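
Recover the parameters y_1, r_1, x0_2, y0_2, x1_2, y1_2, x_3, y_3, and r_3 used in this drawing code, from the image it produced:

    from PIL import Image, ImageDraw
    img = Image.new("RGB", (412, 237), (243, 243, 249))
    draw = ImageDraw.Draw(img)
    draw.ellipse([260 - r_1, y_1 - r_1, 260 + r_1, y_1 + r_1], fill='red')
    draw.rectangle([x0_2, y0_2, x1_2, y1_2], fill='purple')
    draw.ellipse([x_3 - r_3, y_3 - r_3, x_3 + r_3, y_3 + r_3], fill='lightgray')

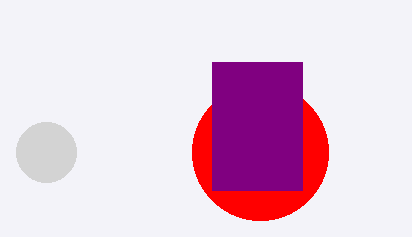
y_1 = 152; r_1 = 68; x0_2 = 212; y0_2 = 62; x1_2 = 302; y1_2 = 190; x_3 = 46; y_3 = 152; r_3 = 30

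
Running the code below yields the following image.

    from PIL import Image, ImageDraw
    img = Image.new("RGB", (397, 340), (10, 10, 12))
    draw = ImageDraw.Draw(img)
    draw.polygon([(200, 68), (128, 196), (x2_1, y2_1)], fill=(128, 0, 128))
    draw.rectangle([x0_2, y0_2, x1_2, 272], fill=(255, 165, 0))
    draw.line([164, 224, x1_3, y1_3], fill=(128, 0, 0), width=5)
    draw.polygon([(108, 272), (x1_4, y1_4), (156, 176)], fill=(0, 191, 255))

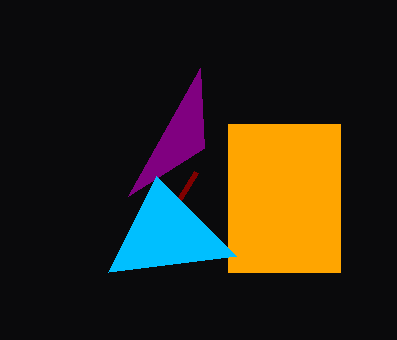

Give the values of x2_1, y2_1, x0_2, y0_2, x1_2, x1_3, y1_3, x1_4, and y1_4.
x2_1 = 204, y2_1 = 148, x0_2 = 228, y0_2 = 124, x1_2 = 340, x1_3 = 196, y1_3 = 172, x1_4 = 236, y1_4 = 256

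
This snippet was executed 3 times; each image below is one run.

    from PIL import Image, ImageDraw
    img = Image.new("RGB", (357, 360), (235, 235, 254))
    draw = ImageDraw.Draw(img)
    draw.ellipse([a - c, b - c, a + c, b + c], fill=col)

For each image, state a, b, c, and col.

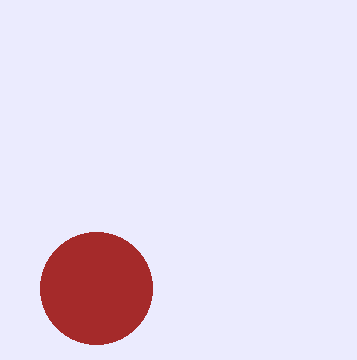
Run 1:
a = 96, b = 288, c = 56, col = 'brown'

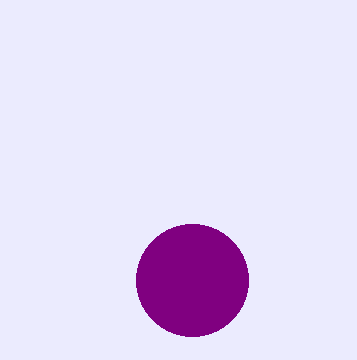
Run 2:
a = 192, b = 280, c = 56, col = 'purple'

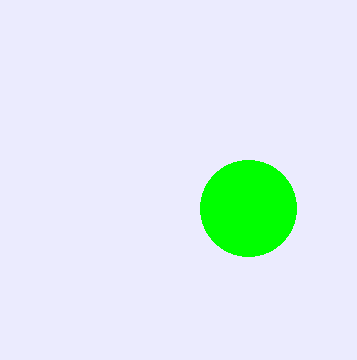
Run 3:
a = 248, b = 208, c = 48, col = 'lime'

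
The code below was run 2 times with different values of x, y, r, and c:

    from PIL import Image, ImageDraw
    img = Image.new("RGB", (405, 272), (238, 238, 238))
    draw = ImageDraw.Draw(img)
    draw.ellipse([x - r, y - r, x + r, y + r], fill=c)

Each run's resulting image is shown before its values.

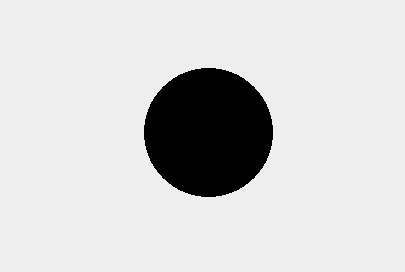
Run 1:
x = 208; y = 132; r = 64; c = 'black'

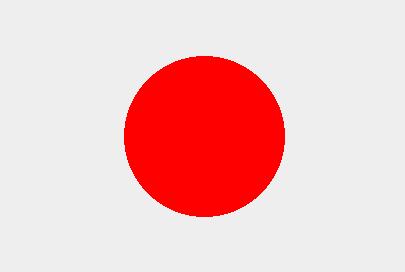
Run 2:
x = 204, y = 136, r = 80, c = 'red'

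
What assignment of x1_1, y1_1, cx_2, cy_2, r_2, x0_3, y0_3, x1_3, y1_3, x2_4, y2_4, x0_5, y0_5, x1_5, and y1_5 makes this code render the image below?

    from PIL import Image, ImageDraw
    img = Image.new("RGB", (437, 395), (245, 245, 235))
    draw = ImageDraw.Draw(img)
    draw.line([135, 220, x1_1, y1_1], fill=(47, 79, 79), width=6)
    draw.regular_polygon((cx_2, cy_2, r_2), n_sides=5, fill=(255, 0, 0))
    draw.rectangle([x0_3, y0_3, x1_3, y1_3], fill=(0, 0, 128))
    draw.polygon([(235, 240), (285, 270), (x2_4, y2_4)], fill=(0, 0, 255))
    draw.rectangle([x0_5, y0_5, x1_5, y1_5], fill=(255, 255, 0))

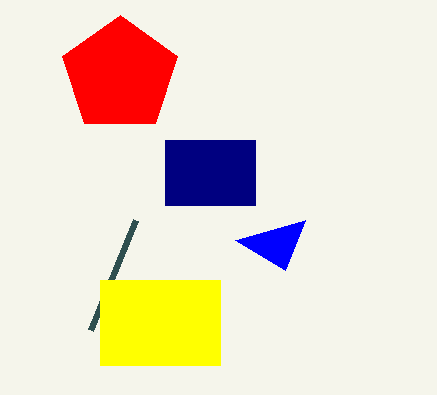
x1_1 = 90, y1_1 = 330, cx_2 = 120, cy_2 = 75, r_2 = 60, x0_3 = 165, y0_3 = 140, x1_3 = 255, y1_3 = 205, x2_4 = 305, y2_4 = 220, x0_5 = 100, y0_5 = 280, x1_5 = 220, y1_5 = 365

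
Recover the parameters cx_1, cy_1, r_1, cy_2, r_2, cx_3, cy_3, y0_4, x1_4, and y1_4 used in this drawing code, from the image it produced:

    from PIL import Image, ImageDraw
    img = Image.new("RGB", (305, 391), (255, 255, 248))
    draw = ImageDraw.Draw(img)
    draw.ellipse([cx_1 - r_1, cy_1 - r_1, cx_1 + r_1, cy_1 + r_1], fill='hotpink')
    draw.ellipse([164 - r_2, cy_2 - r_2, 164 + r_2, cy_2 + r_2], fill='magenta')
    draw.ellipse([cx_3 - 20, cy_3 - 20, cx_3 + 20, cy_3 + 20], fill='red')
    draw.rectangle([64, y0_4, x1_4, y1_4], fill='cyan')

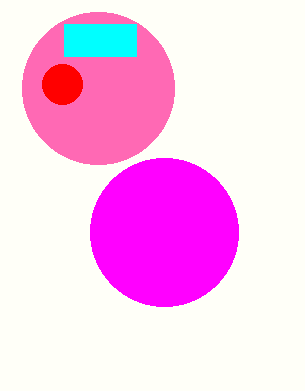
cx_1 = 98; cy_1 = 88; r_1 = 76; cy_2 = 232; r_2 = 74; cx_3 = 62; cy_3 = 84; y0_4 = 24; x1_4 = 136; y1_4 = 56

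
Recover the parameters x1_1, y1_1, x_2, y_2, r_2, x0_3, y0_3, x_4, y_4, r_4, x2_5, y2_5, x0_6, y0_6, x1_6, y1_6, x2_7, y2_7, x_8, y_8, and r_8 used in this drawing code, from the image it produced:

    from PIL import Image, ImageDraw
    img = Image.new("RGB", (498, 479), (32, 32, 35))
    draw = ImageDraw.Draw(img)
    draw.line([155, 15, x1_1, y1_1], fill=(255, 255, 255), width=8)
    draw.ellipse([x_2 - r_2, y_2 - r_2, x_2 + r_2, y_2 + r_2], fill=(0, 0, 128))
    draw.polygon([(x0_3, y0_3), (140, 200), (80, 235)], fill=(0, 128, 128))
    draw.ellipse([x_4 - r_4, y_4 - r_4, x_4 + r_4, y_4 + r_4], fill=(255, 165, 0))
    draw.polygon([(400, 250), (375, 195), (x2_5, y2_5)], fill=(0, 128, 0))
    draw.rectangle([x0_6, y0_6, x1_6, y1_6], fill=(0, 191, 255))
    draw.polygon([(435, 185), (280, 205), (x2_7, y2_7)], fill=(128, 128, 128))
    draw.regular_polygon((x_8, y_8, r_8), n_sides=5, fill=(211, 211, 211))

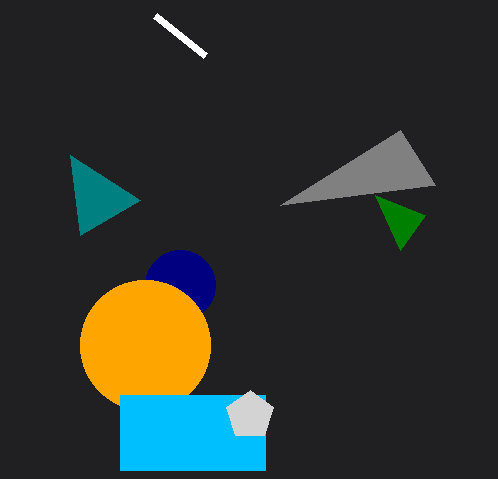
x1_1 = 205; y1_1 = 55; x_2 = 180; y_2 = 285; r_2 = 35; x0_3 = 70; y0_3 = 155; x_4 = 145; y_4 = 345; r_4 = 65; x2_5 = 425; y2_5 = 215; x0_6 = 120; y0_6 = 395; x1_6 = 265; y1_6 = 470; x2_7 = 400; y2_7 = 130; x_8 = 250; y_8 = 415; r_8 = 25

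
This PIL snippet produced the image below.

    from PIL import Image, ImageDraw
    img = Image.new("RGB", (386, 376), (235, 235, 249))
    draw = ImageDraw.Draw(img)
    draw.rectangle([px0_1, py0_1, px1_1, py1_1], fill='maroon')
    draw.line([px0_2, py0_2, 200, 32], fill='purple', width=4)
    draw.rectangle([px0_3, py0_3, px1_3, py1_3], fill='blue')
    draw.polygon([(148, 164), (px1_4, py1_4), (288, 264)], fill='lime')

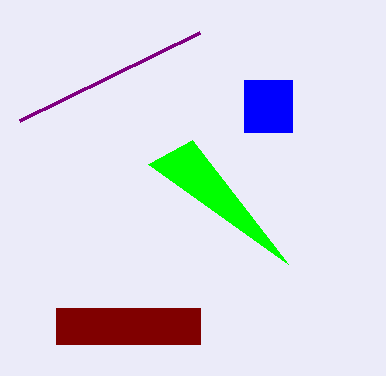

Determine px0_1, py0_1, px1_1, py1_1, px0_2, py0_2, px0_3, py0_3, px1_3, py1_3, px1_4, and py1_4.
px0_1 = 56; py0_1 = 308; px1_1 = 200; py1_1 = 344; px0_2 = 20; py0_2 = 120; px0_3 = 244; py0_3 = 80; px1_3 = 292; py1_3 = 132; px1_4 = 192; py1_4 = 140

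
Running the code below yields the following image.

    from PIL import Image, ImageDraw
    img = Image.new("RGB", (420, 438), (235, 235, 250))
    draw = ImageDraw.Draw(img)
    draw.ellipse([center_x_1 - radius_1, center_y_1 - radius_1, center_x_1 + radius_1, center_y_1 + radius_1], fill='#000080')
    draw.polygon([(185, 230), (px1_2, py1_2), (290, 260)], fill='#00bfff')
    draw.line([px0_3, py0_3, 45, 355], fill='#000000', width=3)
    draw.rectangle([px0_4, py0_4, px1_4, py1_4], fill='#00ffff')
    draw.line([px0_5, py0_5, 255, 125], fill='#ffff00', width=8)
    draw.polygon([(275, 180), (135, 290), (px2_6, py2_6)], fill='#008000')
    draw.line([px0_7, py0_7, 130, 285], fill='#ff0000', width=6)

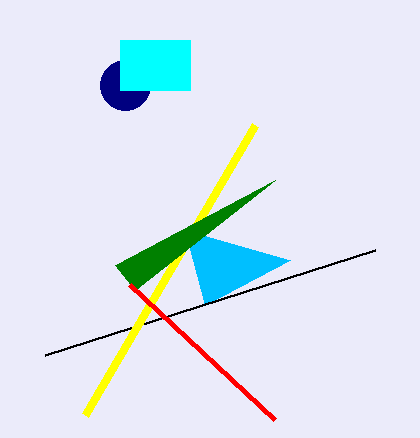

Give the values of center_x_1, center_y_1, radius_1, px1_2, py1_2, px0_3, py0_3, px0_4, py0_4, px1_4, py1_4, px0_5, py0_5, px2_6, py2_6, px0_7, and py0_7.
center_x_1 = 125, center_y_1 = 85, radius_1 = 25, px1_2 = 205, py1_2 = 305, px0_3 = 375, py0_3 = 250, px0_4 = 120, py0_4 = 40, px1_4 = 190, py1_4 = 90, px0_5 = 85, py0_5 = 415, px2_6 = 115, py2_6 = 265, px0_7 = 275, py0_7 = 420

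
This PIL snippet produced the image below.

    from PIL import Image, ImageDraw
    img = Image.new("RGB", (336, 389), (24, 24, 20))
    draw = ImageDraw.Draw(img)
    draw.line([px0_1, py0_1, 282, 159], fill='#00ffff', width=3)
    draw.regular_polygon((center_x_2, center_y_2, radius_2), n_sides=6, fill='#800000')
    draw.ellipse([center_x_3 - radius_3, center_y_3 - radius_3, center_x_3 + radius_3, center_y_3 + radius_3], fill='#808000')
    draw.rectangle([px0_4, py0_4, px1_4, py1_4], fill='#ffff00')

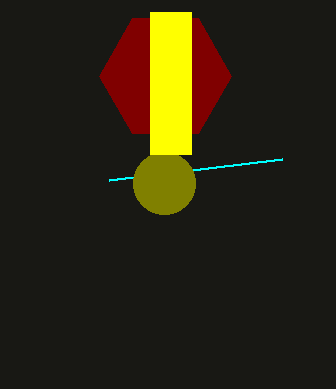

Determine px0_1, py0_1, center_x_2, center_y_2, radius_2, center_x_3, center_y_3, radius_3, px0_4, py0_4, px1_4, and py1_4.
px0_1 = 109
py0_1 = 180
center_x_2 = 165
center_y_2 = 76
radius_2 = 66
center_x_3 = 164
center_y_3 = 183
radius_3 = 31
px0_4 = 150
py0_4 = 12
px1_4 = 191
py1_4 = 154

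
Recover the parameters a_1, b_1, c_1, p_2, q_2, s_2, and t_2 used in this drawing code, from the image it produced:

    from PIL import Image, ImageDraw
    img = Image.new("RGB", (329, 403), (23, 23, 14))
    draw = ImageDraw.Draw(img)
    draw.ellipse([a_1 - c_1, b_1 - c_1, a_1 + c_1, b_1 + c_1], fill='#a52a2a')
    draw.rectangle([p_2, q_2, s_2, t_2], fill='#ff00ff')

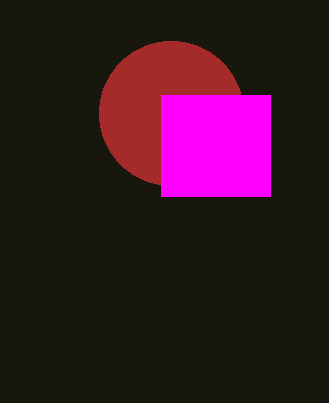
a_1 = 171; b_1 = 113; c_1 = 72; p_2 = 161; q_2 = 95; s_2 = 270; t_2 = 196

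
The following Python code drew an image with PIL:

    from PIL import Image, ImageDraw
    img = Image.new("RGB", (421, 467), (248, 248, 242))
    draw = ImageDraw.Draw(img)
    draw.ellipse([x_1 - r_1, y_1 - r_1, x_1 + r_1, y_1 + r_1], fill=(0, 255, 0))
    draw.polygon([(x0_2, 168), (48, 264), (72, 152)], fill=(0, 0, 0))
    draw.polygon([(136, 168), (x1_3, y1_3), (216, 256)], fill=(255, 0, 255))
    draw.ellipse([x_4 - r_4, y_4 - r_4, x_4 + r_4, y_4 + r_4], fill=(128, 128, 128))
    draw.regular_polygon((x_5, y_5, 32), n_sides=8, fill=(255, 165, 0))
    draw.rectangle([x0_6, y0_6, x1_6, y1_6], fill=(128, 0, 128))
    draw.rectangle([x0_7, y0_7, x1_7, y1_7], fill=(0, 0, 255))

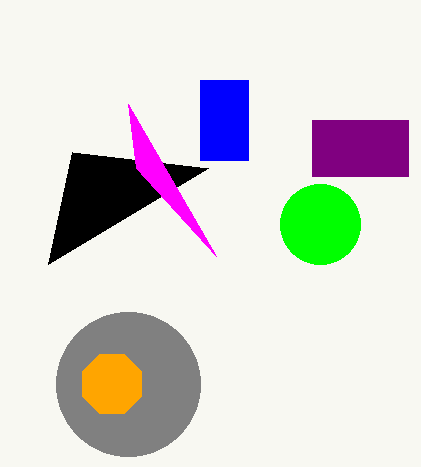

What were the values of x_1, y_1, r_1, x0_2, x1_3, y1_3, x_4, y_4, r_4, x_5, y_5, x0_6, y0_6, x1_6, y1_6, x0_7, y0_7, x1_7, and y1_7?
x_1 = 320; y_1 = 224; r_1 = 40; x0_2 = 208; x1_3 = 128; y1_3 = 104; x_4 = 128; y_4 = 384; r_4 = 72; x_5 = 112; y_5 = 384; x0_6 = 312; y0_6 = 120; x1_6 = 408; y1_6 = 176; x0_7 = 200; y0_7 = 80; x1_7 = 248; y1_7 = 160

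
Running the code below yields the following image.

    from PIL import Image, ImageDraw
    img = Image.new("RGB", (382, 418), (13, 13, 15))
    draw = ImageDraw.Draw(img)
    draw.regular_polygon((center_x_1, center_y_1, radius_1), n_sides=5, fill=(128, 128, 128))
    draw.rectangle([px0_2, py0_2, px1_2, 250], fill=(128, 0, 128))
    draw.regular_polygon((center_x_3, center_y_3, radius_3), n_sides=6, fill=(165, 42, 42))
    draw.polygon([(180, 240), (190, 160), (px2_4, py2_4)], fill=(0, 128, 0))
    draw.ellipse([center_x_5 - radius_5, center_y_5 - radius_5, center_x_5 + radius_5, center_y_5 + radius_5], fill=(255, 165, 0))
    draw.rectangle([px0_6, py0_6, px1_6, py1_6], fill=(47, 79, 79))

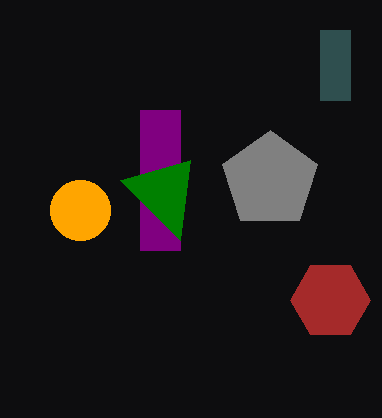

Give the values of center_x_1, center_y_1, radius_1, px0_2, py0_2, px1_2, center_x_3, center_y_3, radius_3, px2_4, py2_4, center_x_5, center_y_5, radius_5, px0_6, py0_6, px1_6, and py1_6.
center_x_1 = 270; center_y_1 = 180; radius_1 = 50; px0_2 = 140; py0_2 = 110; px1_2 = 180; center_x_3 = 330; center_y_3 = 300; radius_3 = 40; px2_4 = 120; py2_4 = 180; center_x_5 = 80; center_y_5 = 210; radius_5 = 30; px0_6 = 320; py0_6 = 30; px1_6 = 350; py1_6 = 100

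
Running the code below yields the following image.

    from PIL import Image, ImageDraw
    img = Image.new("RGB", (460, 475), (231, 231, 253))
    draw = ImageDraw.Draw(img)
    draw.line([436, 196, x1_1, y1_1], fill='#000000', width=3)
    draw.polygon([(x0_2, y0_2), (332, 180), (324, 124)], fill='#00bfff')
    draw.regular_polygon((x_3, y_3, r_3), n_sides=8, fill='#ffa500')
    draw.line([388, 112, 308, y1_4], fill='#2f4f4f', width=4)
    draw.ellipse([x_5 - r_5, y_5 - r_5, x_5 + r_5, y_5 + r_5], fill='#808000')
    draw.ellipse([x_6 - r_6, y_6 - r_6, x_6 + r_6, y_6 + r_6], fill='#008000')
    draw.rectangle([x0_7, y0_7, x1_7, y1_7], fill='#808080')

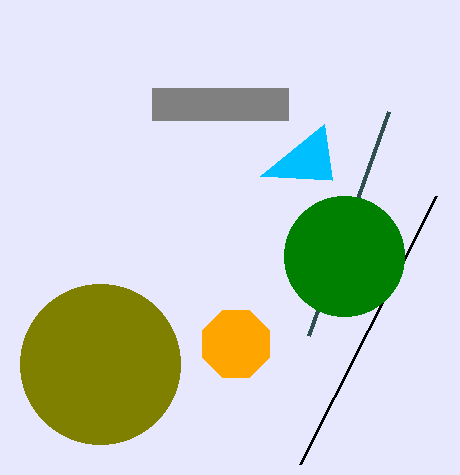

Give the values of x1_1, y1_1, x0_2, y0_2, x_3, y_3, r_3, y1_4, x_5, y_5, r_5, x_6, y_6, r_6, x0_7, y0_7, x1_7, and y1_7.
x1_1 = 300; y1_1 = 464; x0_2 = 260; y0_2 = 176; x_3 = 236; y_3 = 344; r_3 = 36; y1_4 = 336; x_5 = 100; y_5 = 364; r_5 = 80; x_6 = 344; y_6 = 256; r_6 = 60; x0_7 = 152; y0_7 = 88; x1_7 = 288; y1_7 = 120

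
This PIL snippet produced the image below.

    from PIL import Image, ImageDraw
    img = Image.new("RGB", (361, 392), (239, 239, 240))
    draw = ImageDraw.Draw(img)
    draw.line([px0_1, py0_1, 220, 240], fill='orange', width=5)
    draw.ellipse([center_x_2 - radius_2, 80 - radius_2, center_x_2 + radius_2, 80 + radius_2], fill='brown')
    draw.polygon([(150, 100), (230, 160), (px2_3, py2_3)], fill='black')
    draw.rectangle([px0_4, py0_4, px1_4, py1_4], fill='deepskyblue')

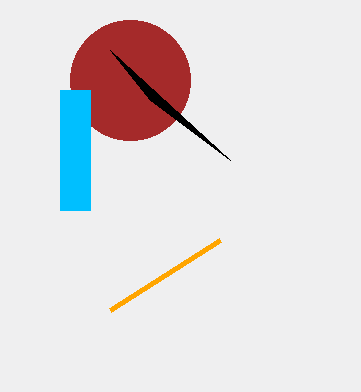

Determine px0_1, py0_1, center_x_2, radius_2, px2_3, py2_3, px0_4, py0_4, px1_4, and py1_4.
px0_1 = 110, py0_1 = 310, center_x_2 = 130, radius_2 = 60, px2_3 = 110, py2_3 = 50, px0_4 = 60, py0_4 = 90, px1_4 = 90, py1_4 = 210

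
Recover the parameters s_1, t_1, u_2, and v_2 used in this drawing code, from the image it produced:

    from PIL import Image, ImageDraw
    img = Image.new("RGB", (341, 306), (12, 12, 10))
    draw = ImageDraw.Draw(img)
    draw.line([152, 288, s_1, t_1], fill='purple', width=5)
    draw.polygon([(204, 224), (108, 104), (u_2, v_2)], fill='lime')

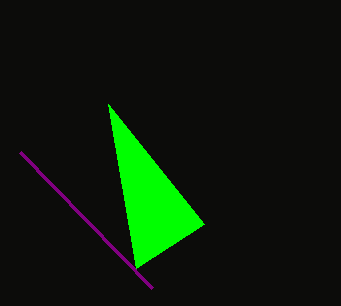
s_1 = 20; t_1 = 152; u_2 = 136; v_2 = 268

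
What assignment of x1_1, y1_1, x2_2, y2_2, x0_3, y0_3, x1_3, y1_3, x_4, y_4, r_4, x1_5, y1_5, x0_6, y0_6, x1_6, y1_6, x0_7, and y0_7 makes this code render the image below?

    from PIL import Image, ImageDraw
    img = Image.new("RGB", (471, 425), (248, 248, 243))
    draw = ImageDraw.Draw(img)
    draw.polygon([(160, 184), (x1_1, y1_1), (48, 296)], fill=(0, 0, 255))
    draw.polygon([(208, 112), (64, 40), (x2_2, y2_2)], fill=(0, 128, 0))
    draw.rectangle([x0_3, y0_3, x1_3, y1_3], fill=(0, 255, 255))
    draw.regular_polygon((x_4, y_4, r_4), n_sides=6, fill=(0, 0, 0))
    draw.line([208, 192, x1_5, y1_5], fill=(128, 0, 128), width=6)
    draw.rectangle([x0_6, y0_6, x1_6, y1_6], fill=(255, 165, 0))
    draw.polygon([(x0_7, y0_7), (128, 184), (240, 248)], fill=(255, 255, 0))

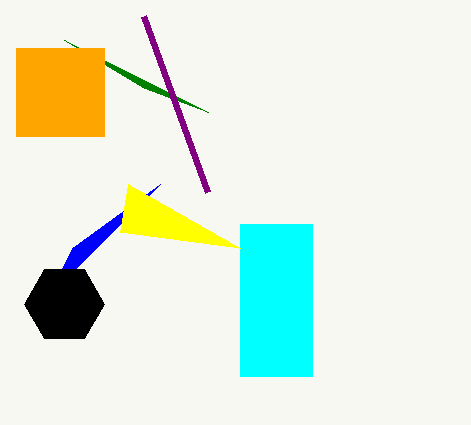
x1_1 = 72
y1_1 = 248
x2_2 = 144
y2_2 = 88
x0_3 = 240
y0_3 = 224
x1_3 = 312
y1_3 = 376
x_4 = 64
y_4 = 304
r_4 = 40
x1_5 = 144
y1_5 = 16
x0_6 = 16
y0_6 = 48
x1_6 = 104
y1_6 = 136
x0_7 = 120
y0_7 = 232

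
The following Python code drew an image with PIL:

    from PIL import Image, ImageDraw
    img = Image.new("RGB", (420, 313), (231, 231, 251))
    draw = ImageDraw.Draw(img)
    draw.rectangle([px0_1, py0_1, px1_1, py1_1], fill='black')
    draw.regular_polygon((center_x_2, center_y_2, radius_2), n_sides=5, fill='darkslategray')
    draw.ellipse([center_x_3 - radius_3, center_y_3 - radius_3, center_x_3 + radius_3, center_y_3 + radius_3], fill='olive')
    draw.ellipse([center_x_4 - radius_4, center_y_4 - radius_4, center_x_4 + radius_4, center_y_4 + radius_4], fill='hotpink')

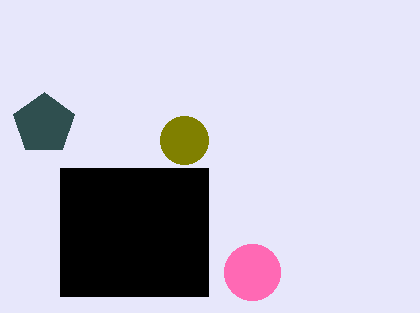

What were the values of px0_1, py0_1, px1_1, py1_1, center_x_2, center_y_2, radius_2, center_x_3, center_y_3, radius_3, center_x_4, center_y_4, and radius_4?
px0_1 = 60; py0_1 = 168; px1_1 = 208; py1_1 = 296; center_x_2 = 44; center_y_2 = 124; radius_2 = 32; center_x_3 = 184; center_y_3 = 140; radius_3 = 24; center_x_4 = 252; center_y_4 = 272; radius_4 = 28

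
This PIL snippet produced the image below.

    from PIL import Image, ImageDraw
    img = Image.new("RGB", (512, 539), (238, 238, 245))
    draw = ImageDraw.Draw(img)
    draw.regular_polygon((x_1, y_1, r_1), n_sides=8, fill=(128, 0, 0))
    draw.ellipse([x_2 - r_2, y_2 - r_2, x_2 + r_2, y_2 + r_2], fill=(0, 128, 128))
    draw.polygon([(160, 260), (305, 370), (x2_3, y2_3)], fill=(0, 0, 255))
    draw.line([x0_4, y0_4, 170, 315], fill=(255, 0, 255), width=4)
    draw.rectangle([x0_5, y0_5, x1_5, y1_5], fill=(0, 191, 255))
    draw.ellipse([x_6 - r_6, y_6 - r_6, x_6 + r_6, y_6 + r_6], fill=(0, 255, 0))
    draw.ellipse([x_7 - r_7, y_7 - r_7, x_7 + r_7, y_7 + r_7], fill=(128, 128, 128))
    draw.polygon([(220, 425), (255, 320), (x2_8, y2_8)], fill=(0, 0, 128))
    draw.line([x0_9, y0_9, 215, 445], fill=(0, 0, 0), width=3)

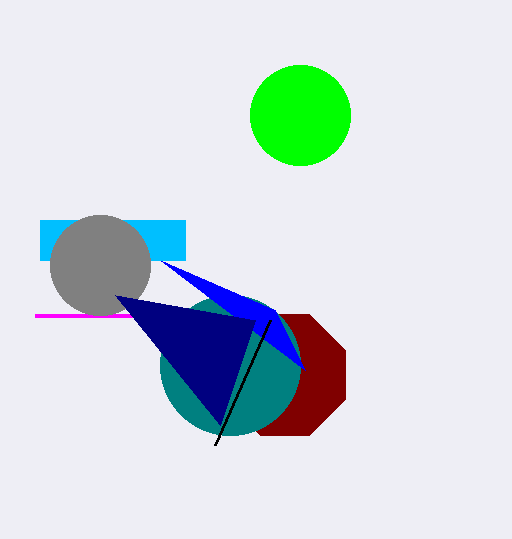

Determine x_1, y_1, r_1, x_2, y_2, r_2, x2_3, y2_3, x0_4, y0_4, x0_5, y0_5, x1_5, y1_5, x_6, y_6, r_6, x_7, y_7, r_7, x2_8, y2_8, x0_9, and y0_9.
x_1 = 285; y_1 = 375; r_1 = 65; x_2 = 230; y_2 = 365; r_2 = 70; x2_3 = 275; y2_3 = 310; x0_4 = 35; y0_4 = 315; x0_5 = 40; y0_5 = 220; x1_5 = 185; y1_5 = 260; x_6 = 300; y_6 = 115; r_6 = 50; x_7 = 100; y_7 = 265; r_7 = 50; x2_8 = 115; y2_8 = 295; x0_9 = 270; y0_9 = 320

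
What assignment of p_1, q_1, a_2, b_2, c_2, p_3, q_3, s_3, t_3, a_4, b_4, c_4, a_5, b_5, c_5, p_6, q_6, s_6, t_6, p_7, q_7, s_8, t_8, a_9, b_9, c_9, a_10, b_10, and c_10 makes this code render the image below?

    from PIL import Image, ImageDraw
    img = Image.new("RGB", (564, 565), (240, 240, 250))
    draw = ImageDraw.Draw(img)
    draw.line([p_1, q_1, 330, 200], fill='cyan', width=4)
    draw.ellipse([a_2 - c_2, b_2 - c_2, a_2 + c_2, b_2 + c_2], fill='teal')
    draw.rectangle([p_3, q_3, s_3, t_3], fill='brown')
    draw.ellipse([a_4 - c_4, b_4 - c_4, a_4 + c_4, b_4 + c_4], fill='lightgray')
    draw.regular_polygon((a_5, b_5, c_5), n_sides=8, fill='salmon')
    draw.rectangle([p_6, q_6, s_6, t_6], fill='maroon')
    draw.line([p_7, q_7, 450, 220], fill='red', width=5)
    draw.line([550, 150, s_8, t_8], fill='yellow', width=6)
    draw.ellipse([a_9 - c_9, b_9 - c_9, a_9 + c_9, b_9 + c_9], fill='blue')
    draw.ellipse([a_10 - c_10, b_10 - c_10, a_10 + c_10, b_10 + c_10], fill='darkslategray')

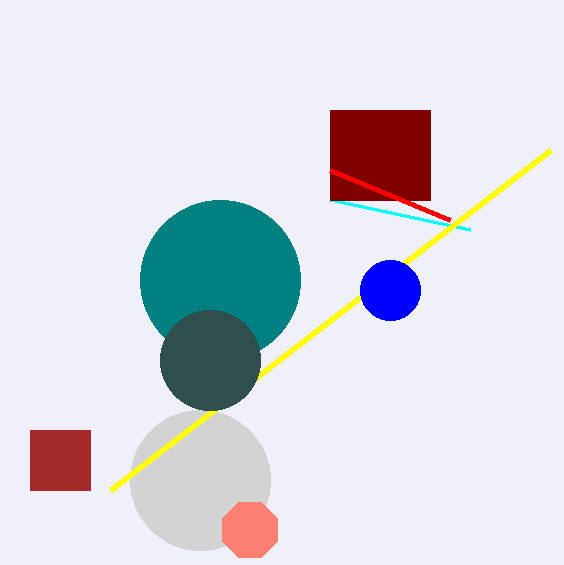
p_1 = 470, q_1 = 230, a_2 = 220, b_2 = 280, c_2 = 80, p_3 = 30, q_3 = 430, s_3 = 90, t_3 = 490, a_4 = 200, b_4 = 480, c_4 = 70, a_5 = 250, b_5 = 530, c_5 = 30, p_6 = 330, q_6 = 110, s_6 = 430, t_6 = 200, p_7 = 330, q_7 = 170, s_8 = 110, t_8 = 490, a_9 = 390, b_9 = 290, c_9 = 30, a_10 = 210, b_10 = 360, c_10 = 50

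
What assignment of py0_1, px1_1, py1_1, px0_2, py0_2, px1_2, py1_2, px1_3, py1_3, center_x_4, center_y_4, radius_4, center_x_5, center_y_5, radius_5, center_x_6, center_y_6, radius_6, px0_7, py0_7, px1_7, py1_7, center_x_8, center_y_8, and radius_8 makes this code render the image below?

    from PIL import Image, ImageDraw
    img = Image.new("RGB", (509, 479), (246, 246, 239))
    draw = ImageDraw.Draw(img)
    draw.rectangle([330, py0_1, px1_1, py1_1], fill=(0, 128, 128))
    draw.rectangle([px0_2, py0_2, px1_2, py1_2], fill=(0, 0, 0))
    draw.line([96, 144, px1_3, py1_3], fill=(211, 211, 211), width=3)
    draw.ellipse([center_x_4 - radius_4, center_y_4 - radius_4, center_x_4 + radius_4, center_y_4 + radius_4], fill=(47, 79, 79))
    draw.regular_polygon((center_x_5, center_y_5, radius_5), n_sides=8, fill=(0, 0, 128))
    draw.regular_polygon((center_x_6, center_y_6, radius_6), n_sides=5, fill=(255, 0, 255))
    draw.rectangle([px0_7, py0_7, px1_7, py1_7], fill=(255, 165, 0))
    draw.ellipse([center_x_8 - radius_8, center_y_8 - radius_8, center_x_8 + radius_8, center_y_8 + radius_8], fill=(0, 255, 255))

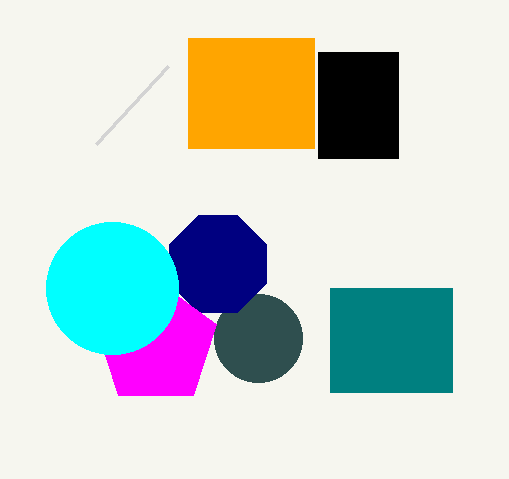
py0_1 = 288, px1_1 = 452, py1_1 = 392, px0_2 = 318, py0_2 = 52, px1_2 = 398, py1_2 = 158, px1_3 = 168, py1_3 = 66, center_x_4 = 258, center_y_4 = 338, radius_4 = 44, center_x_5 = 218, center_y_5 = 264, radius_5 = 52, center_x_6 = 156, center_y_6 = 344, radius_6 = 64, px0_7 = 188, py0_7 = 38, px1_7 = 314, py1_7 = 148, center_x_8 = 112, center_y_8 = 288, radius_8 = 66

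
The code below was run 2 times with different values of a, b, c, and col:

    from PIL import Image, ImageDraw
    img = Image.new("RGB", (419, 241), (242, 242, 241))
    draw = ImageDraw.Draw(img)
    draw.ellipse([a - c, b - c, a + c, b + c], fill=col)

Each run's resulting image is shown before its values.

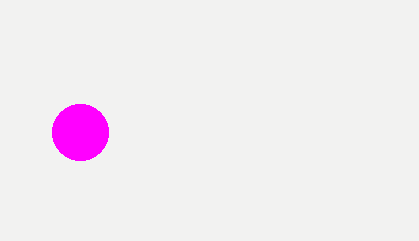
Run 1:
a = 80
b = 132
c = 28
col = 'magenta'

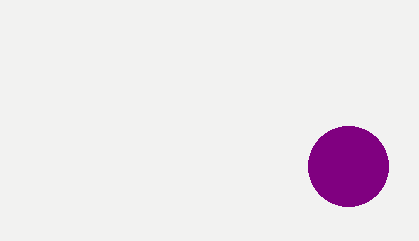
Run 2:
a = 348, b = 166, c = 40, col = 'purple'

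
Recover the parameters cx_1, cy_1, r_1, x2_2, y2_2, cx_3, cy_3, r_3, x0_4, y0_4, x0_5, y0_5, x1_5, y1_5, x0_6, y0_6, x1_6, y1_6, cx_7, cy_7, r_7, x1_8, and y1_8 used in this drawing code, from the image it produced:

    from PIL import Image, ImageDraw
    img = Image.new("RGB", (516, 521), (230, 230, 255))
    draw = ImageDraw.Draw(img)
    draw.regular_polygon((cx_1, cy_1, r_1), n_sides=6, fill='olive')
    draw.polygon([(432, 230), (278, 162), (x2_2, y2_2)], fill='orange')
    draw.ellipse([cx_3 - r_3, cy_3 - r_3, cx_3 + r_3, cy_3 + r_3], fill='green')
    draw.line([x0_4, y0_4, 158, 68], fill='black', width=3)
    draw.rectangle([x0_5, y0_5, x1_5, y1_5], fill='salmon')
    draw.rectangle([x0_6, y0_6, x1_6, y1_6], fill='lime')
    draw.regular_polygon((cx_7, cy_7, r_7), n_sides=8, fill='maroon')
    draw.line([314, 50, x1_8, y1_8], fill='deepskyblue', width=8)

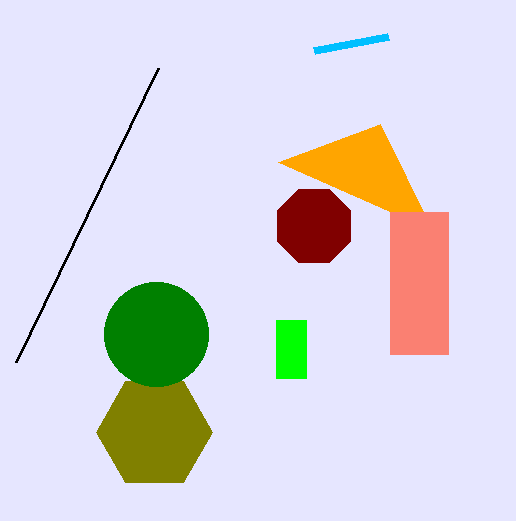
cx_1 = 154; cy_1 = 432; r_1 = 58; x2_2 = 380; y2_2 = 124; cx_3 = 156; cy_3 = 334; r_3 = 52; x0_4 = 16; y0_4 = 362; x0_5 = 390; y0_5 = 212; x1_5 = 448; y1_5 = 354; x0_6 = 276; y0_6 = 320; x1_6 = 306; y1_6 = 378; cx_7 = 314; cy_7 = 226; r_7 = 40; x1_8 = 388; y1_8 = 36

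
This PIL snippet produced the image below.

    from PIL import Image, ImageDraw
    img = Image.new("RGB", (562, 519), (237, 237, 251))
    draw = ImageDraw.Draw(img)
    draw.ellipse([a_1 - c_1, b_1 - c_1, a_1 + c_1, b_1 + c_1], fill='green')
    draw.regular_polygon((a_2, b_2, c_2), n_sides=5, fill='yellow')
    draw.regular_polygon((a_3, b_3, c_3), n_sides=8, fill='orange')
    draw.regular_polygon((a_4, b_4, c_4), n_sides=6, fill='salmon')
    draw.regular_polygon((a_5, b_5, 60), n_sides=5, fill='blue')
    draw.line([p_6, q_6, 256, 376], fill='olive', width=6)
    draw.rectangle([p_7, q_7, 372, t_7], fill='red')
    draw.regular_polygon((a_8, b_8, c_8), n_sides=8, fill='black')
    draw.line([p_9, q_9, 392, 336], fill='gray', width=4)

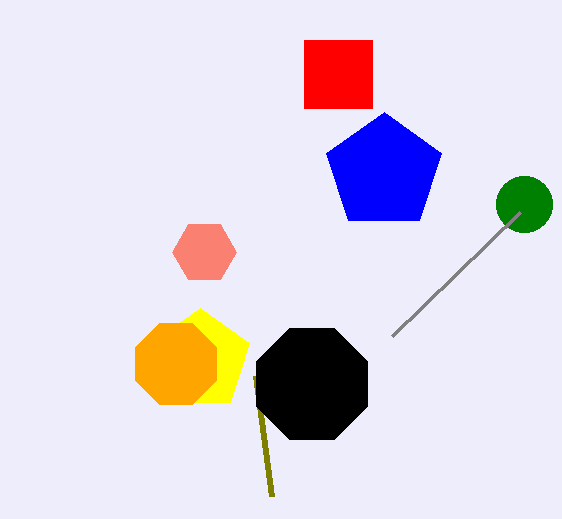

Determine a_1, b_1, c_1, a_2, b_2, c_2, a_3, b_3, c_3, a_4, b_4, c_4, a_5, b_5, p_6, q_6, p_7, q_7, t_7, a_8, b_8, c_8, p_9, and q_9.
a_1 = 524; b_1 = 204; c_1 = 28; a_2 = 200; b_2 = 360; c_2 = 52; a_3 = 176; b_3 = 364; c_3 = 44; a_4 = 204; b_4 = 252; c_4 = 32; a_5 = 384; b_5 = 172; p_6 = 272; q_6 = 496; p_7 = 304; q_7 = 40; t_7 = 108; a_8 = 312; b_8 = 384; c_8 = 60; p_9 = 520; q_9 = 212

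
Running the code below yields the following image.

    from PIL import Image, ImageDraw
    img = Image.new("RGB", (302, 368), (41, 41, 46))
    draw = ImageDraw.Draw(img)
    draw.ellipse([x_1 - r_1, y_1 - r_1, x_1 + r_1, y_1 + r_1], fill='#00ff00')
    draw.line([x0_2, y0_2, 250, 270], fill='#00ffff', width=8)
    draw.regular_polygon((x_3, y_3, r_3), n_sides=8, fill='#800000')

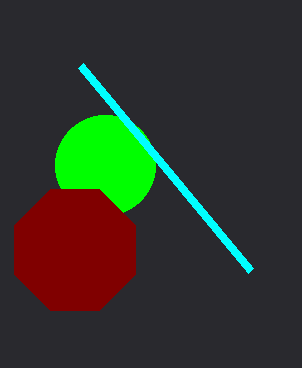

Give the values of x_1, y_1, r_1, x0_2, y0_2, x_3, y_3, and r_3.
x_1 = 105; y_1 = 165; r_1 = 50; x0_2 = 80; y0_2 = 65; x_3 = 75; y_3 = 250; r_3 = 65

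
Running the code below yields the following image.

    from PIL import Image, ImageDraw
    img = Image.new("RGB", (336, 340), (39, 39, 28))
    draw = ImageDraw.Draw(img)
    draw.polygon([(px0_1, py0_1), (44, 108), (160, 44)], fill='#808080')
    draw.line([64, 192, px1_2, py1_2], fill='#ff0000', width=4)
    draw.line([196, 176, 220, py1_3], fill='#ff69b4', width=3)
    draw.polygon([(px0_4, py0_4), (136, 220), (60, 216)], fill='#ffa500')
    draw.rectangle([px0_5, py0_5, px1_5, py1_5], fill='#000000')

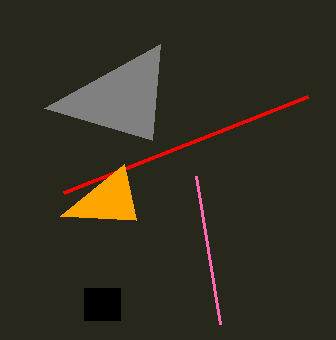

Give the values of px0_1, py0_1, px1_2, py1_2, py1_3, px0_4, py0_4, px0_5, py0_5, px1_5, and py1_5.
px0_1 = 152; py0_1 = 140; px1_2 = 308; py1_2 = 96; py1_3 = 324; px0_4 = 124; py0_4 = 164; px0_5 = 84; py0_5 = 288; px1_5 = 120; py1_5 = 320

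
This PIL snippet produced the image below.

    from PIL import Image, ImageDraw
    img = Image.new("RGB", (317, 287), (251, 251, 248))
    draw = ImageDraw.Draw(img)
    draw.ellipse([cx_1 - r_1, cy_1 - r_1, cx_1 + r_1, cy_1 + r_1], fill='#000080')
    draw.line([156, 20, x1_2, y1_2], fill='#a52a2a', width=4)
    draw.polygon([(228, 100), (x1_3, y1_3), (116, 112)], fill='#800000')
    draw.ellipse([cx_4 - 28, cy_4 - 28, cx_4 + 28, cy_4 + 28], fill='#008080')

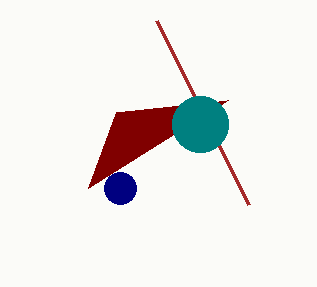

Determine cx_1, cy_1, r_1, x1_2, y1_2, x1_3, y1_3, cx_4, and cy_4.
cx_1 = 120, cy_1 = 188, r_1 = 16, x1_2 = 248, y1_2 = 204, x1_3 = 88, y1_3 = 188, cx_4 = 200, cy_4 = 124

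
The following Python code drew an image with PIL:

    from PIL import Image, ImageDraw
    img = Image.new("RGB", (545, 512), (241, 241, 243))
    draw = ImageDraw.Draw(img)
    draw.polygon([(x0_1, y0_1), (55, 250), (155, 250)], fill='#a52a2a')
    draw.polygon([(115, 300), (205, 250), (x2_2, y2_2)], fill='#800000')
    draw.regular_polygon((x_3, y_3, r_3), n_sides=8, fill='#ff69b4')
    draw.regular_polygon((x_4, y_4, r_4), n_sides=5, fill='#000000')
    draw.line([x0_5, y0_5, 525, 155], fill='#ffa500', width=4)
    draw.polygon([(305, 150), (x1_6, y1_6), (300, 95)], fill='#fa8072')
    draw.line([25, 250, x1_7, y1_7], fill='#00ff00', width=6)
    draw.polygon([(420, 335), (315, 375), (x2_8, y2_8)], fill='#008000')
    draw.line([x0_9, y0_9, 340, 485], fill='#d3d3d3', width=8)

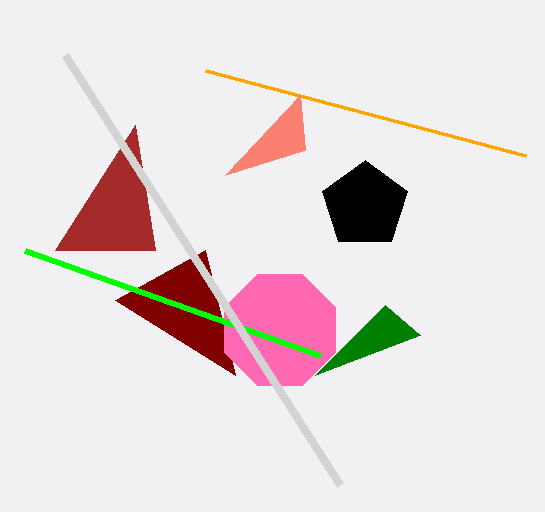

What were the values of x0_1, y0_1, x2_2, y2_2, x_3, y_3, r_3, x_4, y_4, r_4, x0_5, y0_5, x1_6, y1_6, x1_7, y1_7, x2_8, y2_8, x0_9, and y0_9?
x0_1 = 135, y0_1 = 125, x2_2 = 235, y2_2 = 375, x_3 = 280, y_3 = 330, r_3 = 60, x_4 = 365, y_4 = 205, r_4 = 45, x0_5 = 205, y0_5 = 70, x1_6 = 225, y1_6 = 175, x1_7 = 320, y1_7 = 355, x2_8 = 385, y2_8 = 305, x0_9 = 65, y0_9 = 55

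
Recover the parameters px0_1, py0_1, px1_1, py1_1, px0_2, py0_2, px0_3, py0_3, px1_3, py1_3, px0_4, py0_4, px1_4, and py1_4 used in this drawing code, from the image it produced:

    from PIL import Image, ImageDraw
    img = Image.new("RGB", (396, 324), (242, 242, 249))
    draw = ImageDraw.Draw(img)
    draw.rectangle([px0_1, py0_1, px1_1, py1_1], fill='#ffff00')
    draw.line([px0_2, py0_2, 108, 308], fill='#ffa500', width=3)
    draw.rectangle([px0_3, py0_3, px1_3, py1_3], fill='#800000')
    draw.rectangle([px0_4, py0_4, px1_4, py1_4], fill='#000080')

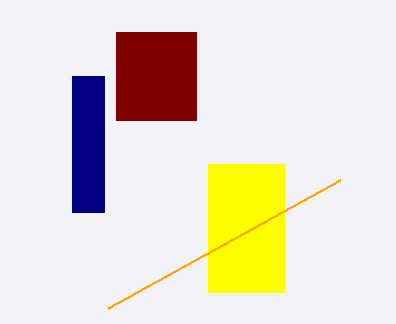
px0_1 = 208
py0_1 = 164
px1_1 = 284
py1_1 = 292
px0_2 = 340
py0_2 = 180
px0_3 = 116
py0_3 = 32
px1_3 = 196
py1_3 = 120
px0_4 = 72
py0_4 = 76
px1_4 = 104
py1_4 = 212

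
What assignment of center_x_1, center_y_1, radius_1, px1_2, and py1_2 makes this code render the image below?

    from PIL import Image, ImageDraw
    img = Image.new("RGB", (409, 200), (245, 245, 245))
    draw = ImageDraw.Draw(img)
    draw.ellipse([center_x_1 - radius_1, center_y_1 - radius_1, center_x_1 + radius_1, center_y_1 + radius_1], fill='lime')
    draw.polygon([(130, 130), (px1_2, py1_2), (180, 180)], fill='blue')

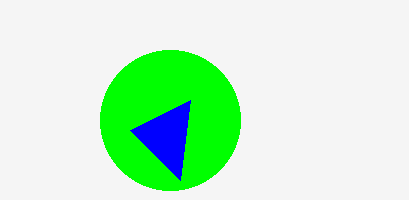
center_x_1 = 170, center_y_1 = 120, radius_1 = 70, px1_2 = 190, py1_2 = 100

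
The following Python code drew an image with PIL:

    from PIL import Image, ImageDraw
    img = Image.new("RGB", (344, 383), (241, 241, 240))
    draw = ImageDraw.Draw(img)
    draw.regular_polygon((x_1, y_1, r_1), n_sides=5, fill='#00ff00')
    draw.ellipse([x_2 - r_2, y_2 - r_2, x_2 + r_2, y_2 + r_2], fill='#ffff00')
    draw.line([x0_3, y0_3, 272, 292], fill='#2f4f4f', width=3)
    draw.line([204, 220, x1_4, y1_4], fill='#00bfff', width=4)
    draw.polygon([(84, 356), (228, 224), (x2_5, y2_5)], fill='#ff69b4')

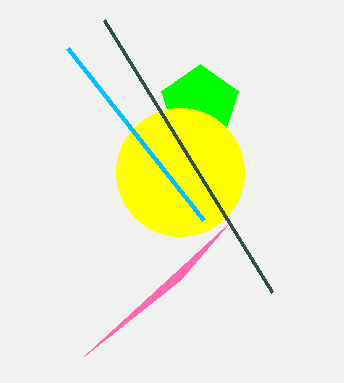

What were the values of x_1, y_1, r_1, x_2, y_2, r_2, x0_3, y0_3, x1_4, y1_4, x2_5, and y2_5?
x_1 = 200, y_1 = 104, r_1 = 40, x_2 = 180, y_2 = 172, r_2 = 64, x0_3 = 104, y0_3 = 20, x1_4 = 68, y1_4 = 48, x2_5 = 180, y2_5 = 280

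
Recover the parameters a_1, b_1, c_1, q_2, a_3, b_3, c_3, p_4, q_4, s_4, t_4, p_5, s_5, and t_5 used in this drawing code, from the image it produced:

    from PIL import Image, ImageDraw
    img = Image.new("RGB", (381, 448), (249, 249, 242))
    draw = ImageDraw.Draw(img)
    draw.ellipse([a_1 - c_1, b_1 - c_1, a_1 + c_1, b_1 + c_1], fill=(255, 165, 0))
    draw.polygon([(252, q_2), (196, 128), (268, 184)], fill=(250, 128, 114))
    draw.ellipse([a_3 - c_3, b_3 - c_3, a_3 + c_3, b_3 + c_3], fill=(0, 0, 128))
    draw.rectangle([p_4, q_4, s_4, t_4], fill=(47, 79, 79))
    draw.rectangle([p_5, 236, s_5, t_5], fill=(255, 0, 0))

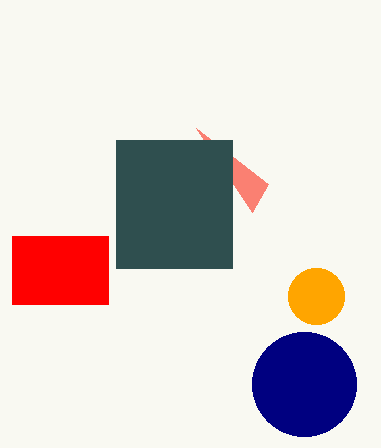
a_1 = 316
b_1 = 296
c_1 = 28
q_2 = 212
a_3 = 304
b_3 = 384
c_3 = 52
p_4 = 116
q_4 = 140
s_4 = 232
t_4 = 268
p_5 = 12
s_5 = 108
t_5 = 304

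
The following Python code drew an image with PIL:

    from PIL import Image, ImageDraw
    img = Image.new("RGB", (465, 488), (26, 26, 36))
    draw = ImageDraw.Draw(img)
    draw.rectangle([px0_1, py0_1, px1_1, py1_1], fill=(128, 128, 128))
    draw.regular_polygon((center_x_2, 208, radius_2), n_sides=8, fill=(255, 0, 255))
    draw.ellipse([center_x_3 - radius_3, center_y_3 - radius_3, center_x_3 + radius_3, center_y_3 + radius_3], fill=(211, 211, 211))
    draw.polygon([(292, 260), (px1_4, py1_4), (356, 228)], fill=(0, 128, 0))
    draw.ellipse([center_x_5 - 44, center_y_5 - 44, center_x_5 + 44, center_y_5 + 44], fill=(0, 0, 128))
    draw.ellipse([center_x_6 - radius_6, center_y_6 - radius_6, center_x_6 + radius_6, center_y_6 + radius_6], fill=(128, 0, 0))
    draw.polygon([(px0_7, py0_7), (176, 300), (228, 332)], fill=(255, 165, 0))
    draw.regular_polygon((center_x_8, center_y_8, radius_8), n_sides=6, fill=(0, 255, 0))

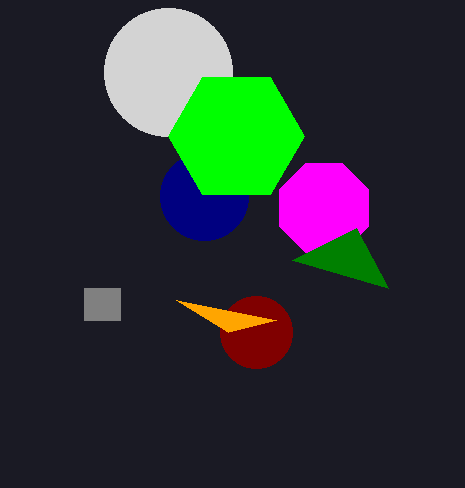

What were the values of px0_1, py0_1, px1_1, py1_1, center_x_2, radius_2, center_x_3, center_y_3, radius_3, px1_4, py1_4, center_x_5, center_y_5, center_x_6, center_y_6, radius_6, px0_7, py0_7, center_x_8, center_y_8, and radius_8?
px0_1 = 84; py0_1 = 288; px1_1 = 120; py1_1 = 320; center_x_2 = 324; radius_2 = 48; center_x_3 = 168; center_y_3 = 72; radius_3 = 64; px1_4 = 388; py1_4 = 288; center_x_5 = 204; center_y_5 = 196; center_x_6 = 256; center_y_6 = 332; radius_6 = 36; px0_7 = 276; py0_7 = 320; center_x_8 = 236; center_y_8 = 136; radius_8 = 68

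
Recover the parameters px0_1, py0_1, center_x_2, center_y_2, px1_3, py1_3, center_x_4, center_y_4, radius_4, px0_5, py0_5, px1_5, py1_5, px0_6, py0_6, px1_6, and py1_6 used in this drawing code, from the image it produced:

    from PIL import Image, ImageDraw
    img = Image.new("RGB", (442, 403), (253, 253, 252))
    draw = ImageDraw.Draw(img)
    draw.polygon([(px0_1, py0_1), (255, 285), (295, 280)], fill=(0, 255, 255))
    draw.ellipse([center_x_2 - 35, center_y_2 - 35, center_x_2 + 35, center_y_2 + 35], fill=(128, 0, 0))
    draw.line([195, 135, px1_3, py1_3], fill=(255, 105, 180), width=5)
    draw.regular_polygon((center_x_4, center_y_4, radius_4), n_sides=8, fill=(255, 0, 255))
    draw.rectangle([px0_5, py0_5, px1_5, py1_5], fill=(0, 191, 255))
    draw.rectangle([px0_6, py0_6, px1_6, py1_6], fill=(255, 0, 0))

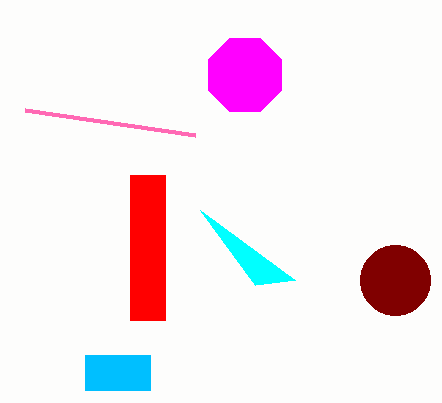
px0_1 = 200; py0_1 = 210; center_x_2 = 395; center_y_2 = 280; px1_3 = 25; py1_3 = 110; center_x_4 = 245; center_y_4 = 75; radius_4 = 40; px0_5 = 85; py0_5 = 355; px1_5 = 150; py1_5 = 390; px0_6 = 130; py0_6 = 175; px1_6 = 165; py1_6 = 320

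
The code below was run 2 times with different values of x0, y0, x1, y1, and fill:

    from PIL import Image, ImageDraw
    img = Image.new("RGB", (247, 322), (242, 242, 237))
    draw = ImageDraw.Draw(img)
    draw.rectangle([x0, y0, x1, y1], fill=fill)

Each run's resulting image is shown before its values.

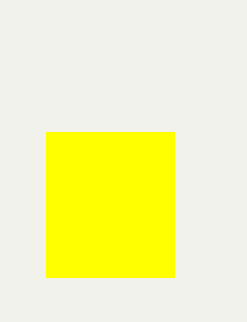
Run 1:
x0 = 46, y0 = 132, x1 = 174, y1 = 277, fill = 'yellow'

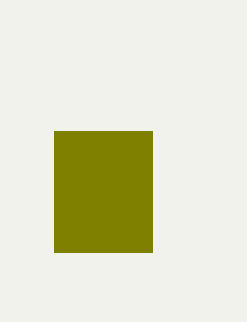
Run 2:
x0 = 54
y0 = 131
x1 = 152
y1 = 252
fill = 'olive'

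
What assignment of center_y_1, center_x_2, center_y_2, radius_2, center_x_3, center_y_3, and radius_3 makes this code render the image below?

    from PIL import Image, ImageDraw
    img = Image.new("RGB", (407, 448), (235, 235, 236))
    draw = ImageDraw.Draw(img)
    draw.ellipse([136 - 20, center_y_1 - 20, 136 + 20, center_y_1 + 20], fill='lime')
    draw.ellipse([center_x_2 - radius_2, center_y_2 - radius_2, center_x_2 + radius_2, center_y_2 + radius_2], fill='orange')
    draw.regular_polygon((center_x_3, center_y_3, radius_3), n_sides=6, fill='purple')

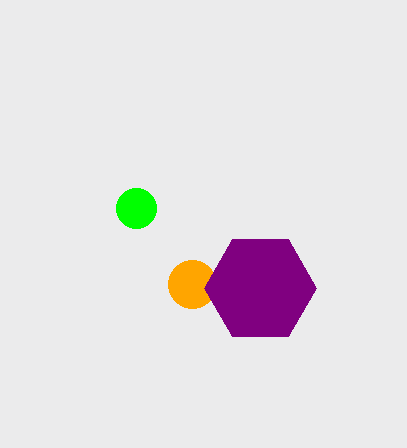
center_y_1 = 208
center_x_2 = 192
center_y_2 = 284
radius_2 = 24
center_x_3 = 260
center_y_3 = 288
radius_3 = 56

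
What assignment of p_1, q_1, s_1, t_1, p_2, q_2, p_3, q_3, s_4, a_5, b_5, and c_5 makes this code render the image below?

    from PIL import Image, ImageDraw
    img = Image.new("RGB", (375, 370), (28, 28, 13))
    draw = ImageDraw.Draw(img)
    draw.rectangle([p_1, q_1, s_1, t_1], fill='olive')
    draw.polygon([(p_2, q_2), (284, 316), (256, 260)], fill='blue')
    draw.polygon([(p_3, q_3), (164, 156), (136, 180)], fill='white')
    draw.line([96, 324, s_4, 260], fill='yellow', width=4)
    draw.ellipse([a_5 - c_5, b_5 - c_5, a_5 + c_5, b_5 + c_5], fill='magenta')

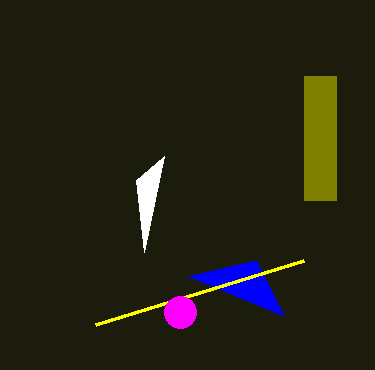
p_1 = 304; q_1 = 76; s_1 = 336; t_1 = 200; p_2 = 188; q_2 = 276; p_3 = 144; q_3 = 252; s_4 = 304; a_5 = 180; b_5 = 312; c_5 = 16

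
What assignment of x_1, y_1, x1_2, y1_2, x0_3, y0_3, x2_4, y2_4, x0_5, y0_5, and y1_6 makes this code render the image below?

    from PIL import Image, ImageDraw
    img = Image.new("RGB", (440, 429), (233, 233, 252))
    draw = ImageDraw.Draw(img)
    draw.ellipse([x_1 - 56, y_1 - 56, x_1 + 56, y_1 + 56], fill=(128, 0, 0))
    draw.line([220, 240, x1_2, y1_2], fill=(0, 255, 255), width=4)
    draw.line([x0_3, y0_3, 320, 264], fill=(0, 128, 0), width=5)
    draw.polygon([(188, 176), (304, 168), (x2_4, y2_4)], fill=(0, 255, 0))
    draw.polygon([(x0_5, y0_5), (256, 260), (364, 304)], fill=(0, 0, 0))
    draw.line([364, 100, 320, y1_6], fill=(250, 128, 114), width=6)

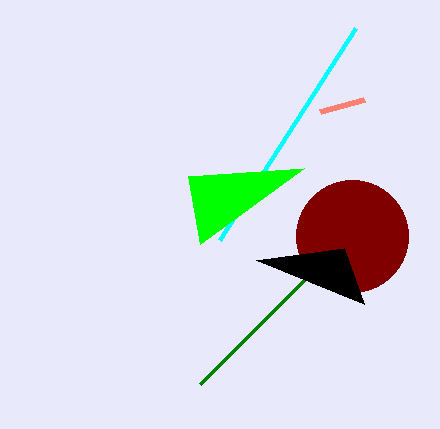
x_1 = 352, y_1 = 236, x1_2 = 356, y1_2 = 28, x0_3 = 200, y0_3 = 384, x2_4 = 200, y2_4 = 244, x0_5 = 344, y0_5 = 248, y1_6 = 112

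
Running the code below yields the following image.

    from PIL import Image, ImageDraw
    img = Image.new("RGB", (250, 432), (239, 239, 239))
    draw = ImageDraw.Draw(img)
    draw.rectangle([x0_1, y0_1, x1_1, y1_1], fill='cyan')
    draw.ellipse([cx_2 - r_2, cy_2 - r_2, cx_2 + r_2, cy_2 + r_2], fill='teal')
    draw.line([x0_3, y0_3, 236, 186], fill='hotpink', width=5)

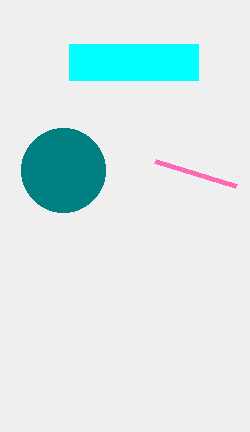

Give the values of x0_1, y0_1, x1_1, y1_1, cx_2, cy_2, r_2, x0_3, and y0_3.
x0_1 = 69
y0_1 = 44
x1_1 = 198
y1_1 = 80
cx_2 = 63
cy_2 = 170
r_2 = 42
x0_3 = 155
y0_3 = 161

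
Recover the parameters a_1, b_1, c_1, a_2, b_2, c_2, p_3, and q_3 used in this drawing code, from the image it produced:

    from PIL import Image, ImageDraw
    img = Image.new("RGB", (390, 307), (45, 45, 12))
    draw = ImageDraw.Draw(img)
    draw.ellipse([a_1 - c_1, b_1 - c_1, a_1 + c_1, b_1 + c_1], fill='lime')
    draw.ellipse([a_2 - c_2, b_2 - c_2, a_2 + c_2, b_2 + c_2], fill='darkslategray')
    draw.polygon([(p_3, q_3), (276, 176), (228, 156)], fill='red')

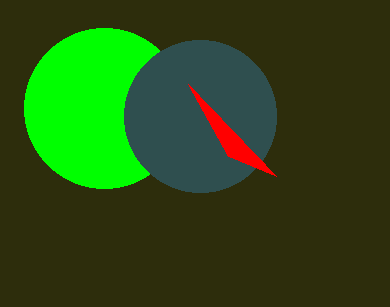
a_1 = 104
b_1 = 108
c_1 = 80
a_2 = 200
b_2 = 116
c_2 = 76
p_3 = 188
q_3 = 84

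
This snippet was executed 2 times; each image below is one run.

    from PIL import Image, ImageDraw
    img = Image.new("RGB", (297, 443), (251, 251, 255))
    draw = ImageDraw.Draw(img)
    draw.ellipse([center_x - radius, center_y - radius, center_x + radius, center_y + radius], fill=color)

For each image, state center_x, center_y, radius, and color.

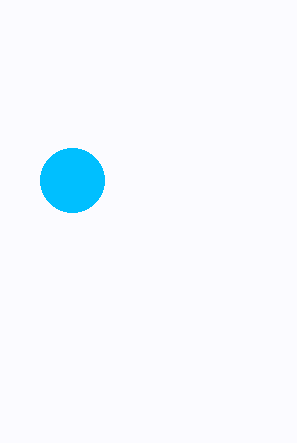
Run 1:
center_x = 72
center_y = 180
radius = 32
color = 'deepskyblue'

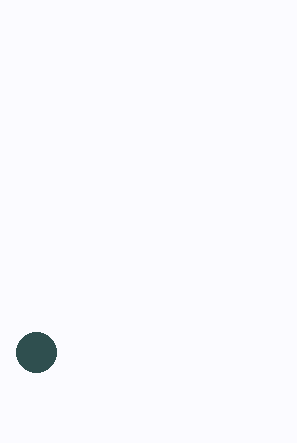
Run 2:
center_x = 36, center_y = 352, radius = 20, color = 'darkslategray'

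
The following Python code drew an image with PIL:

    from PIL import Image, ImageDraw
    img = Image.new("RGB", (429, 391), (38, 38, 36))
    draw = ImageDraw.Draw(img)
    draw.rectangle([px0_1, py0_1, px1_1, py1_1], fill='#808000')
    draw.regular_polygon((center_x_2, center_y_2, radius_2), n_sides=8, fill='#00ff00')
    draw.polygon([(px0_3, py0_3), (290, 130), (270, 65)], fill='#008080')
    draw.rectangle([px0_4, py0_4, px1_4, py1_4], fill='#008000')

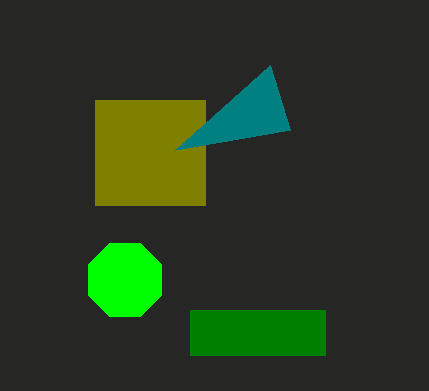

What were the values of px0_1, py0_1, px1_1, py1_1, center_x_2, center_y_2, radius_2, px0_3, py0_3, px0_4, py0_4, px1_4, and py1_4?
px0_1 = 95; py0_1 = 100; px1_1 = 205; py1_1 = 205; center_x_2 = 125; center_y_2 = 280; radius_2 = 40; px0_3 = 175; py0_3 = 150; px0_4 = 190; py0_4 = 310; px1_4 = 325; py1_4 = 355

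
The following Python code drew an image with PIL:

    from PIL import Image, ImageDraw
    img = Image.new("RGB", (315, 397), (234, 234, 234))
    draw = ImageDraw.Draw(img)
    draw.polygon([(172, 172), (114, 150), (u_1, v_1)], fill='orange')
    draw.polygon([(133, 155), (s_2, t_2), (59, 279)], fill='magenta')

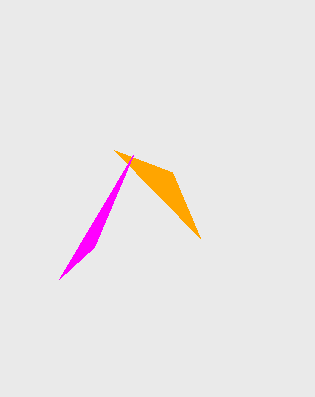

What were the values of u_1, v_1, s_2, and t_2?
u_1 = 200
v_1 = 238
s_2 = 94
t_2 = 247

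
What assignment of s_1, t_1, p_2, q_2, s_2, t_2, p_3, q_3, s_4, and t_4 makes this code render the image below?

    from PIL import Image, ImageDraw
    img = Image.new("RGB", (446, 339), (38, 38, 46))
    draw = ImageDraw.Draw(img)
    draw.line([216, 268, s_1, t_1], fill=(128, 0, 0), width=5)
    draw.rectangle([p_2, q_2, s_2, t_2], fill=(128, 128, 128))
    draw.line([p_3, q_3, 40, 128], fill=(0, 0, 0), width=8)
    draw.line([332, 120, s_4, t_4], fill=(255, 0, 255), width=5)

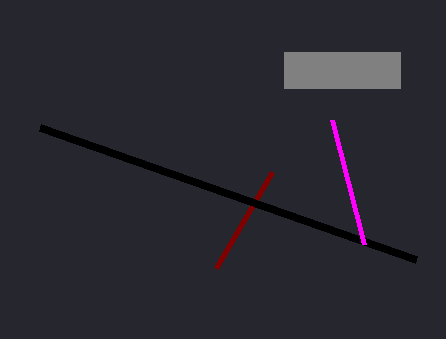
s_1 = 272, t_1 = 172, p_2 = 284, q_2 = 52, s_2 = 400, t_2 = 88, p_3 = 416, q_3 = 260, s_4 = 364, t_4 = 244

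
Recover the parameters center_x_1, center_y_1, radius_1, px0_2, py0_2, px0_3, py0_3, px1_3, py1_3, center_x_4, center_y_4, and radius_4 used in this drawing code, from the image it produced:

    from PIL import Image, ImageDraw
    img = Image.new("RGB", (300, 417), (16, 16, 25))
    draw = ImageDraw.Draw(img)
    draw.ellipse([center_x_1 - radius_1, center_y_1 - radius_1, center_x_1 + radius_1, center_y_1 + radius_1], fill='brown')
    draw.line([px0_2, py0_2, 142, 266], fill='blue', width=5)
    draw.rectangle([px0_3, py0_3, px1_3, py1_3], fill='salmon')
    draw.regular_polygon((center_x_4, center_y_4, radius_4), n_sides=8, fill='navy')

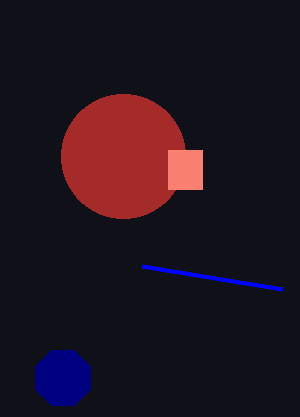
center_x_1 = 123, center_y_1 = 156, radius_1 = 62, px0_2 = 282, py0_2 = 289, px0_3 = 168, py0_3 = 150, px1_3 = 202, py1_3 = 189, center_x_4 = 63, center_y_4 = 378, radius_4 = 30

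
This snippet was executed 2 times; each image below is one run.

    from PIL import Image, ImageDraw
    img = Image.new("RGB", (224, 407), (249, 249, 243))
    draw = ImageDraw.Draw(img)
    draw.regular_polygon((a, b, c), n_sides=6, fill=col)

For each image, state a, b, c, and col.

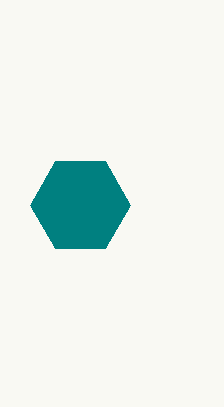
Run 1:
a = 80
b = 205
c = 50
col = 'teal'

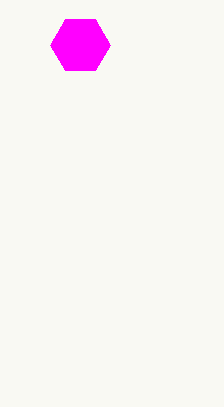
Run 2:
a = 80, b = 45, c = 30, col = 'magenta'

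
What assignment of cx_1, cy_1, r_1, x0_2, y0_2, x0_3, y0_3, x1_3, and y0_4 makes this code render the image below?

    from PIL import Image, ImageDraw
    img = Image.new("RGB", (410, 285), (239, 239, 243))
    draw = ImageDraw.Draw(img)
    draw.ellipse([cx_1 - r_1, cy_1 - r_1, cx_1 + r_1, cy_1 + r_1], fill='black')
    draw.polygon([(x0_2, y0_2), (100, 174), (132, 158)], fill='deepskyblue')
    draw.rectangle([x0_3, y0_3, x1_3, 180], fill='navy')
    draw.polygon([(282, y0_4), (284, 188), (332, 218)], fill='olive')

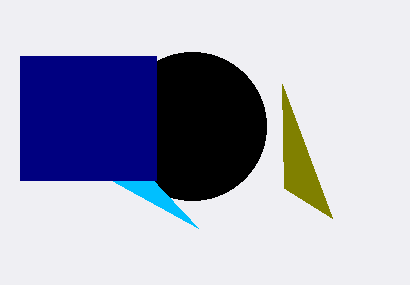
cx_1 = 192
cy_1 = 126
r_1 = 74
x0_2 = 198
y0_2 = 228
x0_3 = 20
y0_3 = 56
x1_3 = 156
y0_4 = 84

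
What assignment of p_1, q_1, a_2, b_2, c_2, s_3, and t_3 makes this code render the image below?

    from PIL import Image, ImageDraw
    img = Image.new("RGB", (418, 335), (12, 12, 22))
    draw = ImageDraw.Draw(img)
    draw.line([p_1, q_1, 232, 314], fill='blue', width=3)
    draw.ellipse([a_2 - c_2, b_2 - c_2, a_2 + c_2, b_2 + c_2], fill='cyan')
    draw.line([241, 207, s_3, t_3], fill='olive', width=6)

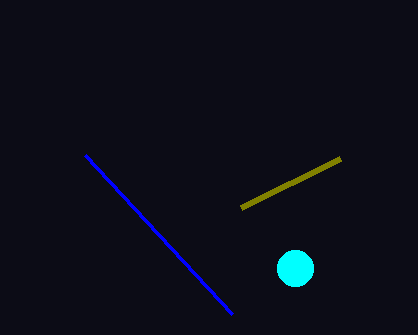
p_1 = 85
q_1 = 155
a_2 = 295
b_2 = 268
c_2 = 18
s_3 = 340
t_3 = 158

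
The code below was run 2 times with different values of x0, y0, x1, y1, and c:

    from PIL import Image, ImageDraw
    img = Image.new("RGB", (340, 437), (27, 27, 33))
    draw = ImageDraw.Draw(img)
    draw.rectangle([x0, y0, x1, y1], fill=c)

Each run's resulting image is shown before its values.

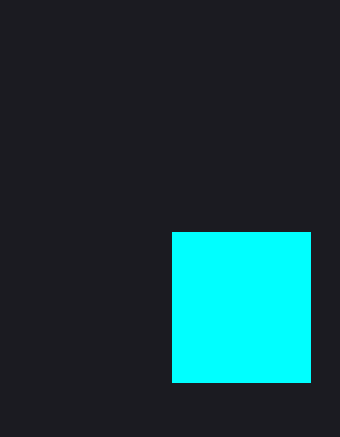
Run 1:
x0 = 172, y0 = 232, x1 = 310, y1 = 382, c = 'cyan'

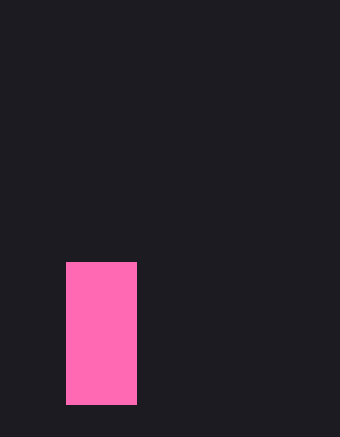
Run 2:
x0 = 66, y0 = 262, x1 = 136, y1 = 404, c = 'hotpink'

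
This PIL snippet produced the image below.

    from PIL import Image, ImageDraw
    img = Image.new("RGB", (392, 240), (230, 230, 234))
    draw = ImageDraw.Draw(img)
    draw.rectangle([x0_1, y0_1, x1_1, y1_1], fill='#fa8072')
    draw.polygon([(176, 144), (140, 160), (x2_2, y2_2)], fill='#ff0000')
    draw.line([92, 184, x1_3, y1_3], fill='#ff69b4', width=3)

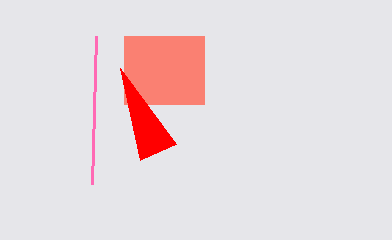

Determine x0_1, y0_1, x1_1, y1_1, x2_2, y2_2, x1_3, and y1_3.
x0_1 = 124, y0_1 = 36, x1_1 = 204, y1_1 = 104, x2_2 = 120, y2_2 = 68, x1_3 = 96, y1_3 = 36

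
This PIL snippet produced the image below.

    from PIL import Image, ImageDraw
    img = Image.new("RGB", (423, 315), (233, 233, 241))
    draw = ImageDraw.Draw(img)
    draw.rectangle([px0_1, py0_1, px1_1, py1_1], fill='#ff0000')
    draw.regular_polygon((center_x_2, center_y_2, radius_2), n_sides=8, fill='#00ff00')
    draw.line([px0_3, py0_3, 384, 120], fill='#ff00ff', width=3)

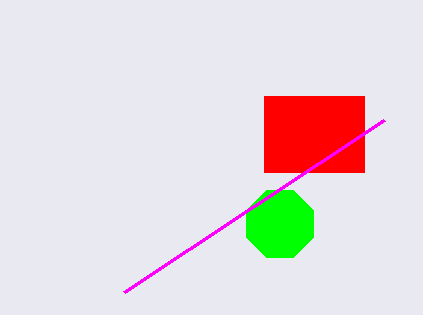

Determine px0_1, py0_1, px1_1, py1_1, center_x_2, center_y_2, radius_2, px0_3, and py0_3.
px0_1 = 264
py0_1 = 96
px1_1 = 364
py1_1 = 172
center_x_2 = 280
center_y_2 = 224
radius_2 = 36
px0_3 = 124
py0_3 = 292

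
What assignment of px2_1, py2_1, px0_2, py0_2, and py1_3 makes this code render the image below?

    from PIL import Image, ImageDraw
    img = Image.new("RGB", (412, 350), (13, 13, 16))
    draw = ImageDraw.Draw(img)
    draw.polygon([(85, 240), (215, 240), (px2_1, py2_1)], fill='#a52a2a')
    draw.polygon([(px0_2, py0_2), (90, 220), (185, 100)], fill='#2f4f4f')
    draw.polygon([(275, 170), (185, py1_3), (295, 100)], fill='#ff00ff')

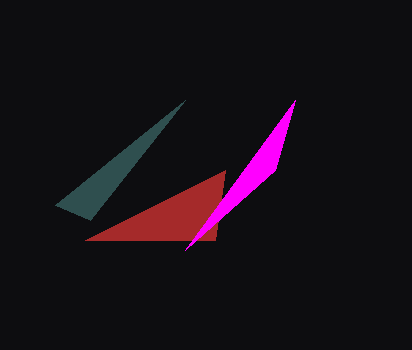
px2_1 = 225, py2_1 = 170, px0_2 = 55, py0_2 = 205, py1_3 = 250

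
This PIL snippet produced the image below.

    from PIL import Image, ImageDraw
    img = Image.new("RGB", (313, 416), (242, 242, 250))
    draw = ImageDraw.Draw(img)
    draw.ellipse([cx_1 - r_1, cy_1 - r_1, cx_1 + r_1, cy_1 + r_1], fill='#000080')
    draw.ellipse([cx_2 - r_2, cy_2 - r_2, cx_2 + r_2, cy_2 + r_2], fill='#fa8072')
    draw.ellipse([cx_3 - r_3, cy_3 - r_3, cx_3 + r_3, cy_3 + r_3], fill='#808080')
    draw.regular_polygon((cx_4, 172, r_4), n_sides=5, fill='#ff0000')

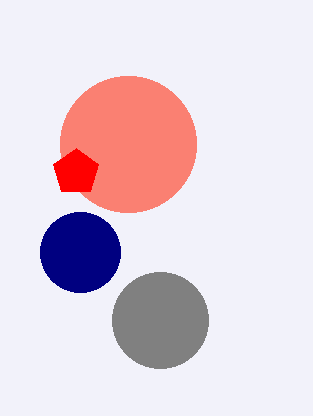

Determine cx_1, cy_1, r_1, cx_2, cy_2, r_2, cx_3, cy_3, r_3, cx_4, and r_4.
cx_1 = 80
cy_1 = 252
r_1 = 40
cx_2 = 128
cy_2 = 144
r_2 = 68
cx_3 = 160
cy_3 = 320
r_3 = 48
cx_4 = 76
r_4 = 24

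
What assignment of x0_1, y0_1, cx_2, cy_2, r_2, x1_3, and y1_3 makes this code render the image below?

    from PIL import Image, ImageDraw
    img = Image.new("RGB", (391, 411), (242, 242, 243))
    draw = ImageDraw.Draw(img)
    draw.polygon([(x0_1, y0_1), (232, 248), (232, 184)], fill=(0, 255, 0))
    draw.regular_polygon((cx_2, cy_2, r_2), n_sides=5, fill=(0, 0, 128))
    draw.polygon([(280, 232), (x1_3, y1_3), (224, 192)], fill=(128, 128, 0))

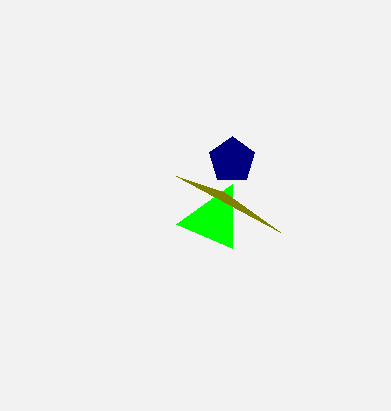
x0_1 = 176
y0_1 = 224
cx_2 = 232
cy_2 = 160
r_2 = 24
x1_3 = 176
y1_3 = 176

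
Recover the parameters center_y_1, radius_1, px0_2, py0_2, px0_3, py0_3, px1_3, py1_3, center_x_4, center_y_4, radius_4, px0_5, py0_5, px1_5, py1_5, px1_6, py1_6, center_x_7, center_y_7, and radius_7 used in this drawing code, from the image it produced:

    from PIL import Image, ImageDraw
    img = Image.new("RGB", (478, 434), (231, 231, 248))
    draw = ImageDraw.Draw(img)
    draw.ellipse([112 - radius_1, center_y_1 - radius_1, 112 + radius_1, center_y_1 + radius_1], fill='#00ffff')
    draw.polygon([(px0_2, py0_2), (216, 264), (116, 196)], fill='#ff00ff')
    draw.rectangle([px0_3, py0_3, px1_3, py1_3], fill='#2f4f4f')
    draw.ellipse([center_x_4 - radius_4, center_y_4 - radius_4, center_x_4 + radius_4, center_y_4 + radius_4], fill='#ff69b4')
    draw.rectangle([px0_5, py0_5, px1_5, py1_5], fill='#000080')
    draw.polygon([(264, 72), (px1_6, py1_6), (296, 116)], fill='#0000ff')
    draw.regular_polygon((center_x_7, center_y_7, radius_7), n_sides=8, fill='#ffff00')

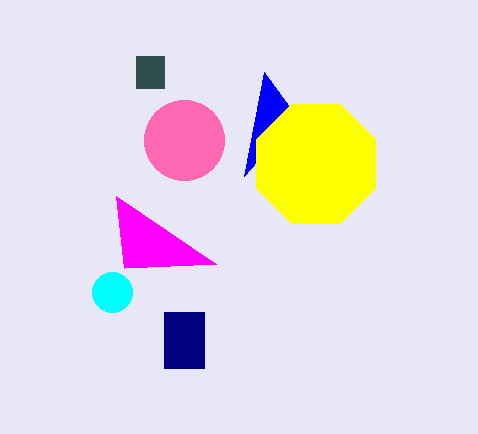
center_y_1 = 292
radius_1 = 20
px0_2 = 124
py0_2 = 268
px0_3 = 136
py0_3 = 56
px1_3 = 164
py1_3 = 88
center_x_4 = 184
center_y_4 = 140
radius_4 = 40
px0_5 = 164
py0_5 = 312
px1_5 = 204
py1_5 = 368
px1_6 = 244
py1_6 = 176
center_x_7 = 316
center_y_7 = 164
radius_7 = 64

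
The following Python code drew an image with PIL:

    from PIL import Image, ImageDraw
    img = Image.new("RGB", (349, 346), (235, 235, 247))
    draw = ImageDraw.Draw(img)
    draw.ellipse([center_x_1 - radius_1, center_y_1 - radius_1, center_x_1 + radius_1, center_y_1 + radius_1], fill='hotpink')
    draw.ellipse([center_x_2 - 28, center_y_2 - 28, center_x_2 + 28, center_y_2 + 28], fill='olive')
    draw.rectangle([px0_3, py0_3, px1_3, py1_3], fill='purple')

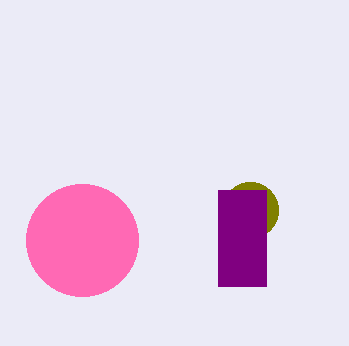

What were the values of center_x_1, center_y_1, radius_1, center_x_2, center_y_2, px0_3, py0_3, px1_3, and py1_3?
center_x_1 = 82; center_y_1 = 240; radius_1 = 56; center_x_2 = 250; center_y_2 = 210; px0_3 = 218; py0_3 = 190; px1_3 = 266; py1_3 = 286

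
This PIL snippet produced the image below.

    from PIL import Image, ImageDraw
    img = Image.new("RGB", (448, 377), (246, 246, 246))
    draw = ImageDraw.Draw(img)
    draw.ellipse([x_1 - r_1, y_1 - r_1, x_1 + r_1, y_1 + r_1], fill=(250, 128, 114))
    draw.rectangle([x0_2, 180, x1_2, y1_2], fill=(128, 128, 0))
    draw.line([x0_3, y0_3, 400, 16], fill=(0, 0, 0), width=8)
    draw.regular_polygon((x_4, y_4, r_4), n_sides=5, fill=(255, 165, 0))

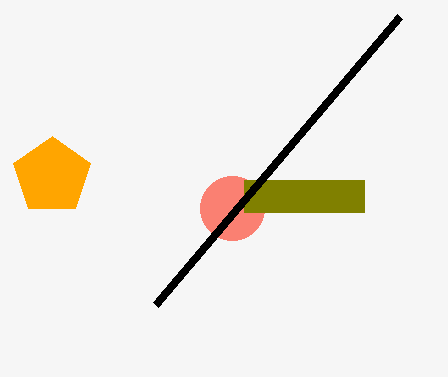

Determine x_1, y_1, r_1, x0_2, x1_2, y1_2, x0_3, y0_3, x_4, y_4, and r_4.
x_1 = 232, y_1 = 208, r_1 = 32, x0_2 = 244, x1_2 = 364, y1_2 = 212, x0_3 = 156, y0_3 = 304, x_4 = 52, y_4 = 176, r_4 = 40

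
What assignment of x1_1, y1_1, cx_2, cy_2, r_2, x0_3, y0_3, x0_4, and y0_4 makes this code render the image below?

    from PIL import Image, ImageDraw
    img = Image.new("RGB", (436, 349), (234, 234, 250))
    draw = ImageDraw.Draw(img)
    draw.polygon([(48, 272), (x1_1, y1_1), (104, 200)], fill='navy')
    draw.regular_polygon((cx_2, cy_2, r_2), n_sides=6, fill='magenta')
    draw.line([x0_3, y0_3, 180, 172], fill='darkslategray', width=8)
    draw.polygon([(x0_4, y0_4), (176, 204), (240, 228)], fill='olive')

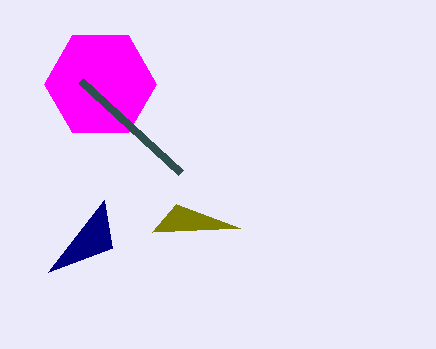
x1_1 = 112, y1_1 = 248, cx_2 = 100, cy_2 = 84, r_2 = 56, x0_3 = 80, y0_3 = 80, x0_4 = 152, y0_4 = 232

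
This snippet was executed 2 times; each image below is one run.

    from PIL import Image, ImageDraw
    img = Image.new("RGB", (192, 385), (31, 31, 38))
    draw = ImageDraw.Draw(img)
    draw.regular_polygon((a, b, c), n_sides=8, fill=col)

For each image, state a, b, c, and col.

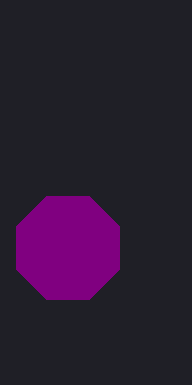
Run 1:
a = 68
b = 248
c = 56
col = 'purple'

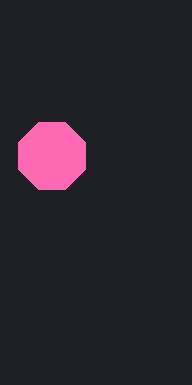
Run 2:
a = 52
b = 156
c = 36
col = 'hotpink'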